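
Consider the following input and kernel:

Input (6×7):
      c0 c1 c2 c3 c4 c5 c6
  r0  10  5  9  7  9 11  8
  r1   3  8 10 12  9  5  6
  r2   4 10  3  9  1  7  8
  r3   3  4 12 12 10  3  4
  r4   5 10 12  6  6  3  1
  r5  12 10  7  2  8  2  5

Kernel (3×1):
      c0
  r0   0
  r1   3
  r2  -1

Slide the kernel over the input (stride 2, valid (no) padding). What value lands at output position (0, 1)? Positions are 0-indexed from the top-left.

The receptive field on the input at this output position is [9 / 10 / 3]. Elementwise product with the kernel and sum: 10·3 + 3·-1.

27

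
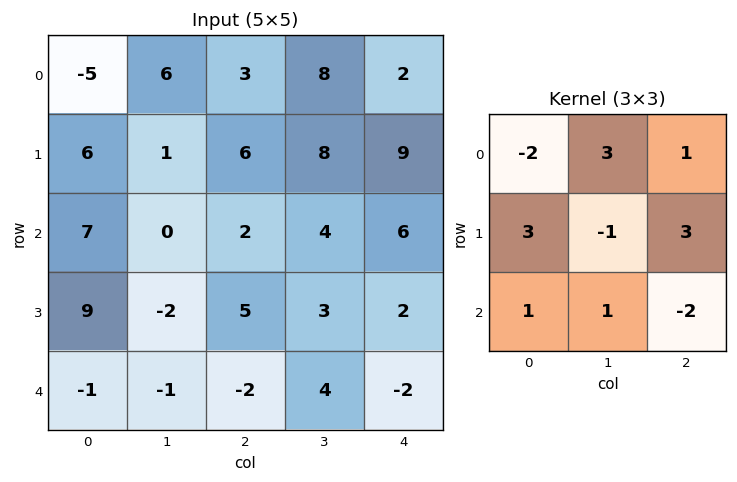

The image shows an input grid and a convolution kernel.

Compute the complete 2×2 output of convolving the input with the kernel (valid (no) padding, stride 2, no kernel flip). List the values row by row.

Output[0,0]: The receptive field on the input at this output position is [-5 6 3 / 6 1 6 / 7 0 2]. Elementwise product with the kernel and sum: -5·-2 + 6·3 + 3·1 + 6·3 + 1·-1 + 6·3 + 7·1 + 0·1 + 2·-2.

69 51
34 38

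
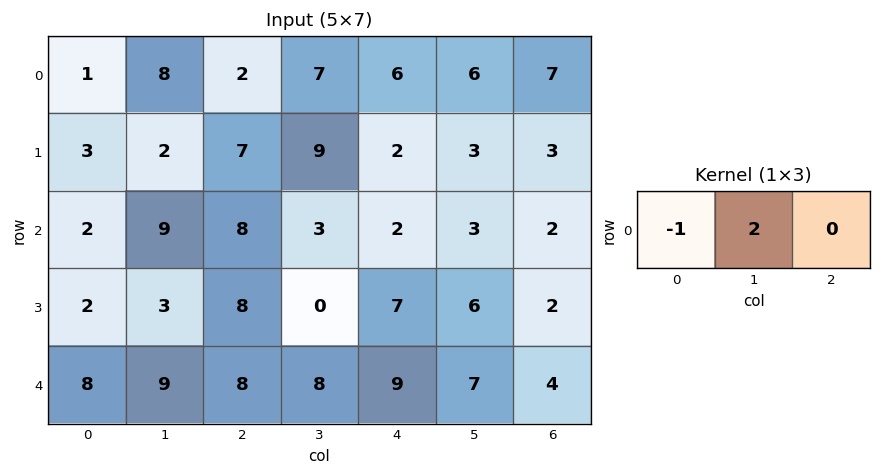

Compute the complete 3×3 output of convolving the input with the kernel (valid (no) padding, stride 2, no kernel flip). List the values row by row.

Output[0,0]: The receptive field on the input at this output position is [1 8 2]. Elementwise product with the kernel and sum: 1·-1 + 8·2.
Output[0,1]: The receptive field on the input at this output position is [2 7 6]. Elementwise product with the kernel and sum: 2·-1 + 7·2.

15 12 6
16 -2 4
10 8 5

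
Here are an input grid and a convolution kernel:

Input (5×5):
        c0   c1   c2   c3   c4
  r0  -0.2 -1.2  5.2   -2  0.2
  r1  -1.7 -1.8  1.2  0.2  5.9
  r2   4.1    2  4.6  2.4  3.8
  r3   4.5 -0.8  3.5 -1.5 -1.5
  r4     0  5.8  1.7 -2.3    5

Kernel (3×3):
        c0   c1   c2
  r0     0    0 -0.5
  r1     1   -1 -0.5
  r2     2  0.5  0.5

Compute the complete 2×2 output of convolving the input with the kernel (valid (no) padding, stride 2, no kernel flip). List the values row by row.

8.4 10.25
5 8.6

Output[0,0]: The receptive field on the input at this output position is [-0.2 -1.2 5.2 / -1.7 -1.8 1.2 / 4.1 2 4.6]. Elementwise product with the kernel and sum: 5.2·-0.5 + -1.7·1 + -1.8·-1 + 1.2·-0.5 + 4.1·2 + 2·0.5 + 4.6·0.5.
Output[0,1]: The receptive field on the input at this output position is [5.2 -2 0.2 / 1.2 0.2 5.9 / 4.6 2.4 3.8]. Elementwise product with the kernel and sum: 0.2·-0.5 + 1.2·1 + 0.2·-1 + 5.9·-0.5 + 4.6·2 + 2.4·0.5 + 3.8·0.5.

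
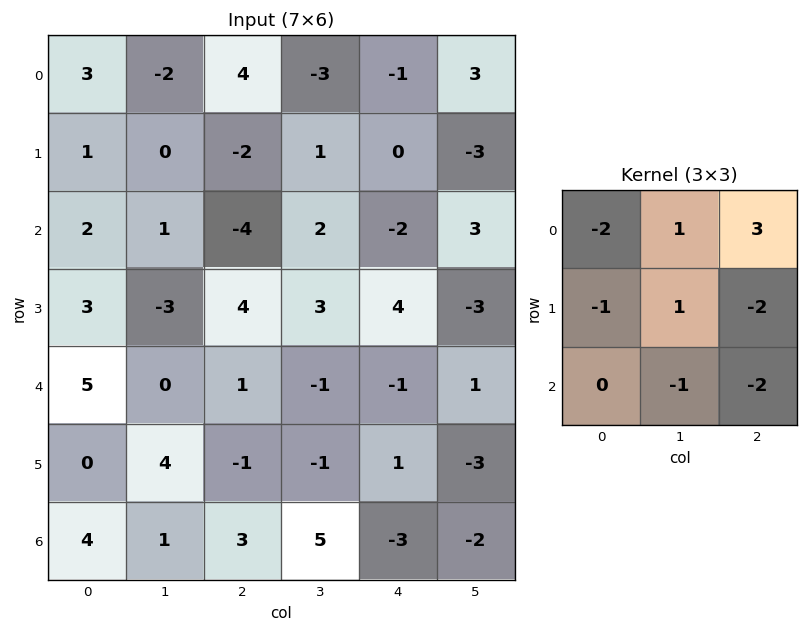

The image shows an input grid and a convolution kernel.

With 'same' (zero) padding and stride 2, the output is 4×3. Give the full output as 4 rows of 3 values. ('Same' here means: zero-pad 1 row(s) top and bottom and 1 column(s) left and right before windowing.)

Output[0,0]: The receptive field on the zero-padded input at this output position is [0 0 0 / 0 3 -2 / 0 1 0]. Elementwise product with the kernel and sum: 0·-2 + 0·1 + 0·3 + 0·-1 + 3·1 + -2·-2 + 1·-1 + 0·-2.

6 12 2
4 -18 -19
-9 25 -8
14 -20 -10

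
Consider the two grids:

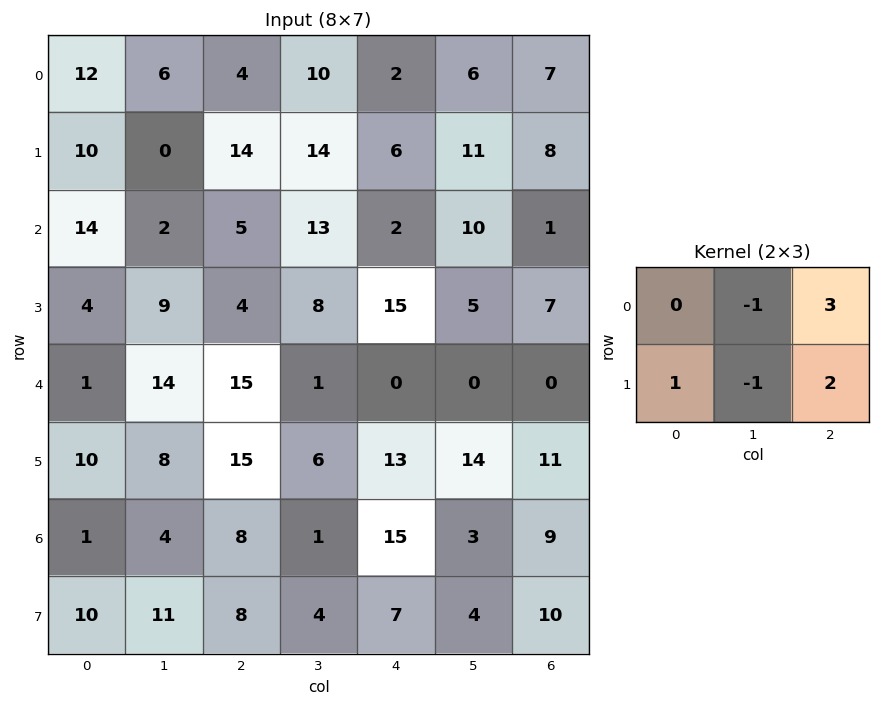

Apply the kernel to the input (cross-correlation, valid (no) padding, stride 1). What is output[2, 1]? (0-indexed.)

55

The receptive field on the input at this output position is [2 5 13 / 9 4 8]. Elementwise product with the kernel and sum: 5·-1 + 13·3 + 9·1 + 4·-1 + 8·2.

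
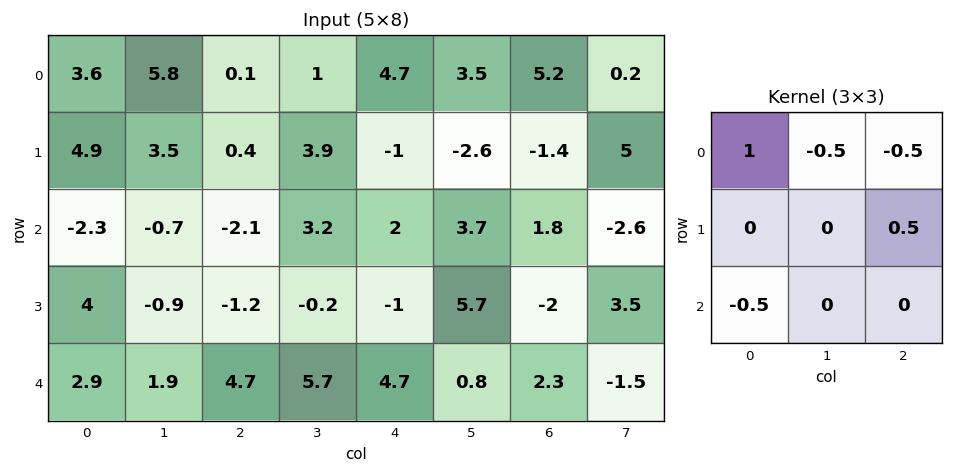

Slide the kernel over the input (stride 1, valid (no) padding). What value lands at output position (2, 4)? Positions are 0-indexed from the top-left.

-4.1

The receptive field on the input at this output position is [2 3.7 1.8 / -1 5.7 -2 / 4.7 0.8 2.3]. Elementwise product with the kernel and sum: 2·1 + 3.7·-0.5 + 1.8·-0.5 + -2·0.5 + 4.7·-0.5.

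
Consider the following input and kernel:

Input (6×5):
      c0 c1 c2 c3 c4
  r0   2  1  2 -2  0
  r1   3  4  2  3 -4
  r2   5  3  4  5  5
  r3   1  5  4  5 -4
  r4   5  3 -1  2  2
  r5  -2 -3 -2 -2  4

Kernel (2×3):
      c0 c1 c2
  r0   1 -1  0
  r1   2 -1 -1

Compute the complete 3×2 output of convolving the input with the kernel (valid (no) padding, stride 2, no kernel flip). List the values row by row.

1 9
-5 6
3 -9

Output[0,0]: The receptive field on the input at this output position is [2 1 2 / 3 4 2]. Elementwise product with the kernel and sum: 2·1 + 1·-1 + 3·2 + 4·-1 + 2·-1.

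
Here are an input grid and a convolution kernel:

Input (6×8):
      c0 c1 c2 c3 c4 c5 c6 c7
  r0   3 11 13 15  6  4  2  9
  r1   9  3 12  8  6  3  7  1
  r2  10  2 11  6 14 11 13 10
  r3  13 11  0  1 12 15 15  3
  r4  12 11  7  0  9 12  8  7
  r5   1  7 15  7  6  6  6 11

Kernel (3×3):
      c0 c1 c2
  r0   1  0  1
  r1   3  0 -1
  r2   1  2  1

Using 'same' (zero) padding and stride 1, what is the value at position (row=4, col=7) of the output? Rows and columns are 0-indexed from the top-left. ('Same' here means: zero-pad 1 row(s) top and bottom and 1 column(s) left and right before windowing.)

67

The receptive field on the zero-padded input at this output position is [15 3 0 / 8 7 0 / 6 11 0]. Elementwise product with the kernel and sum: 15·1 + 0·1 + 8·3 + 0·-1 + 6·1 + 11·2 + 0·1.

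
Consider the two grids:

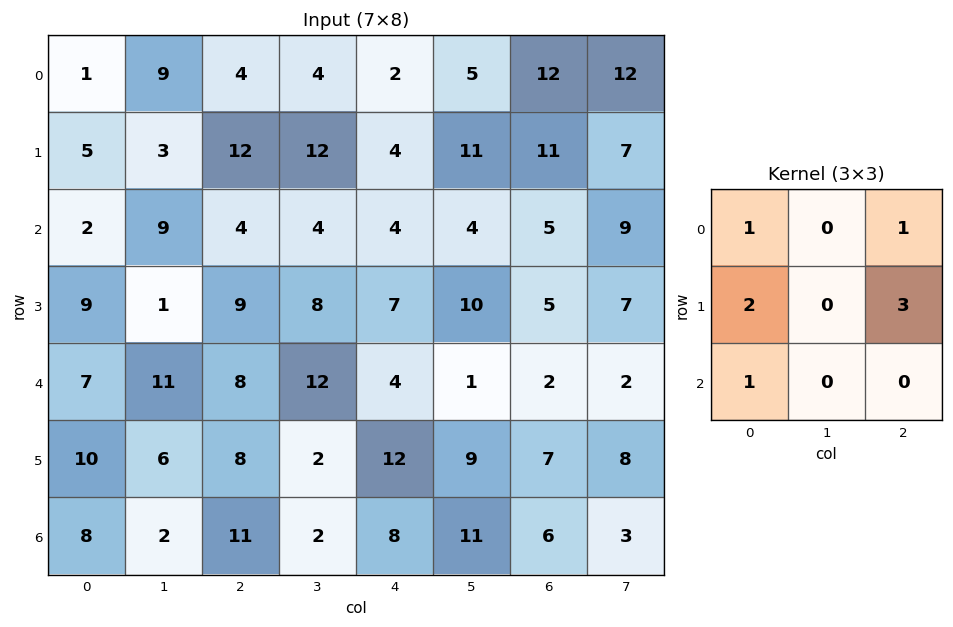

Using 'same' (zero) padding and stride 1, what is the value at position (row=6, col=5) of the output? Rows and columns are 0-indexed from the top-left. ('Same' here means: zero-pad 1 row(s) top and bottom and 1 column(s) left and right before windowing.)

53

The receptive field on the zero-padded input at this output position is [12 9 7 / 8 11 6 / 0 0 0]. Elementwise product with the kernel and sum: 12·1 + 7·1 + 8·2 + 6·3 + 0·1.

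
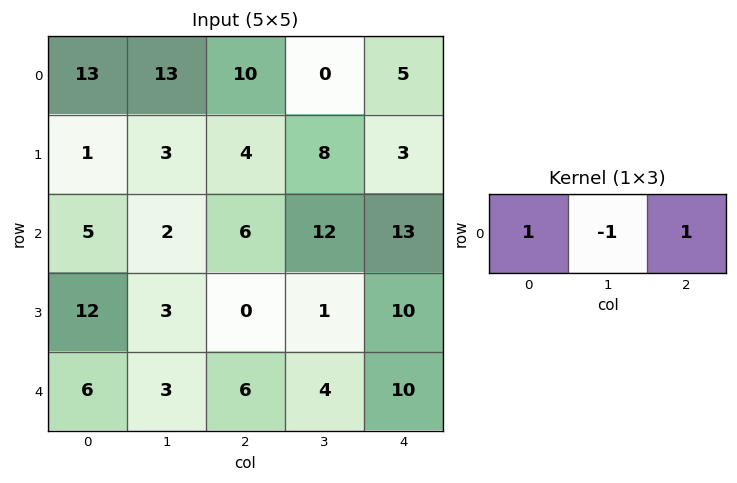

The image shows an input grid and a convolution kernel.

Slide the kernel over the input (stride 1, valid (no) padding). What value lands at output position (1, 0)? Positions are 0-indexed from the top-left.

2

The receptive field on the input at this output position is [1 3 4]. Elementwise product with the kernel and sum: 1·1 + 3·-1 + 4·1.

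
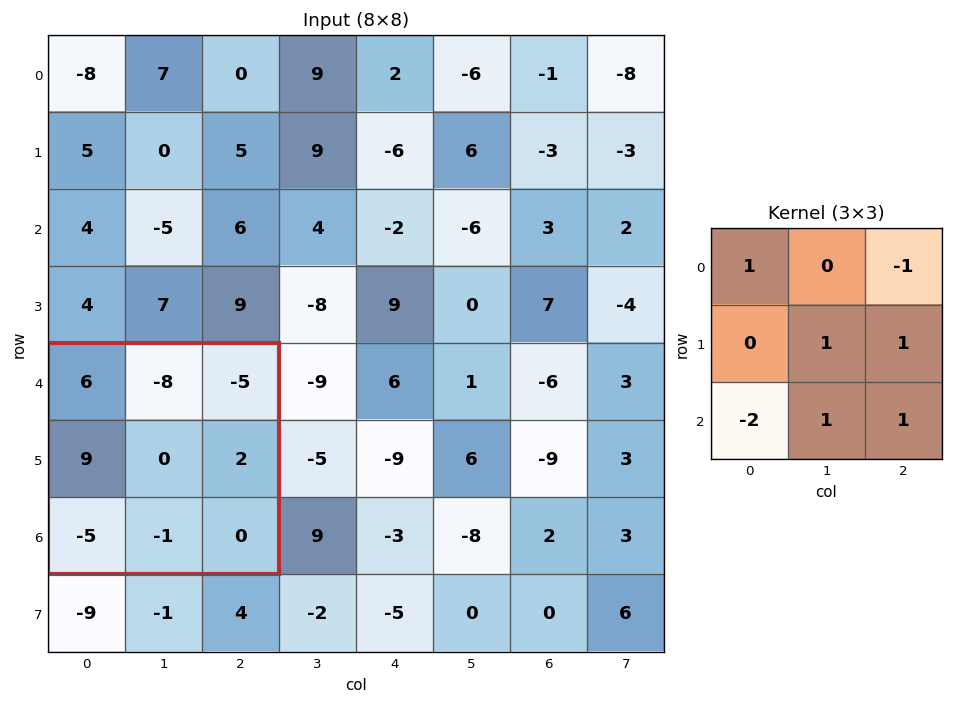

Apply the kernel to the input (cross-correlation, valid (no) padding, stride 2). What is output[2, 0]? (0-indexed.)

The receptive field on the input at this output position is [6 -8 -5 / 9 0 2 / -5 -1 0]. Elementwise product with the kernel and sum: 6·1 + -5·-1 + 0·1 + 2·1 + -5·-2 + -1·1 + 0·1.

22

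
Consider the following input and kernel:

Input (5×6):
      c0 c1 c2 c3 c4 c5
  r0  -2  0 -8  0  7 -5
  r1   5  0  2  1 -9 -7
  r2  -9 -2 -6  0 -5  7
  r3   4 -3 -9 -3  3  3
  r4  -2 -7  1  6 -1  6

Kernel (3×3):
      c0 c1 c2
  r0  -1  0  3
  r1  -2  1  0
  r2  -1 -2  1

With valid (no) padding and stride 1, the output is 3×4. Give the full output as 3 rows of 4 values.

Output[0,0]: The receptive field on the input at this output position is [-2 0 -8 / 5 0 2 / -9 -2 -6]. Elementwise product with the kernel and sum: -2·-1 + -8·3 + 5·-2 + 0·1 + -9·-1 + -2·-2 + -6·1.
Output[0,1]: The receptive field on the input at this output position is [0 -8 0 / 0 2 1 / -2 -6 0]. Elementwise product with the kernel and sum: 0·-1 + 0·3 + 0·-2 + 2·1 + -2·-1 + -6·-2 + 0·1.

-25 16 27 -9
10 19 1 -27
-3 10 -8 32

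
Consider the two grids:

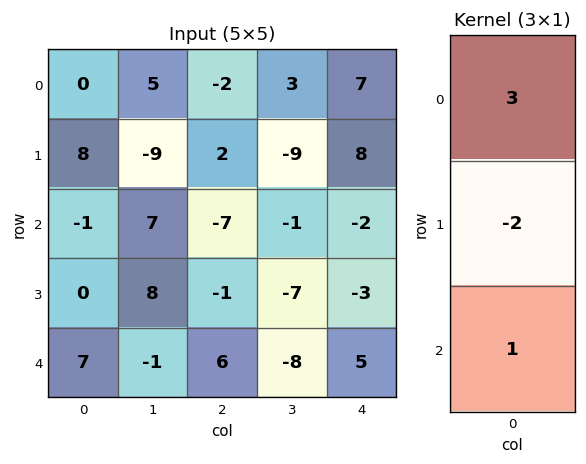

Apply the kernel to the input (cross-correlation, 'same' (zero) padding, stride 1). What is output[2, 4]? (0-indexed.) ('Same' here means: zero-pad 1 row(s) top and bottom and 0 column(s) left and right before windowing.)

25

The receptive field on the zero-padded input at this output position is [8 / -2 / -3]. Elementwise product with the kernel and sum: 8·3 + -2·-2 + -3·1.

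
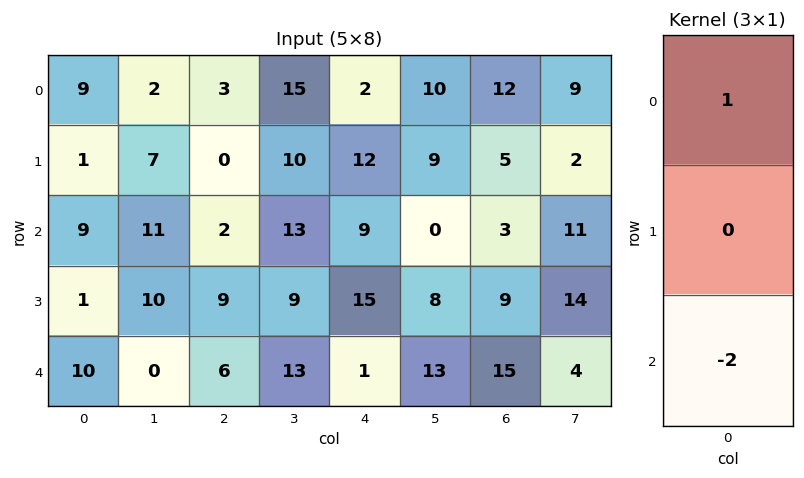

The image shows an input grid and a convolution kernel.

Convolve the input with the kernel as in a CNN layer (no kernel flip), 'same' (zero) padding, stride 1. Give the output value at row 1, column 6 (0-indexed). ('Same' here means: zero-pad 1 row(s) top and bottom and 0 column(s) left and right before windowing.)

The receptive field on the zero-padded input at this output position is [12 / 5 / 3]. Elementwise product with the kernel and sum: 12·1 + 3·-2.

6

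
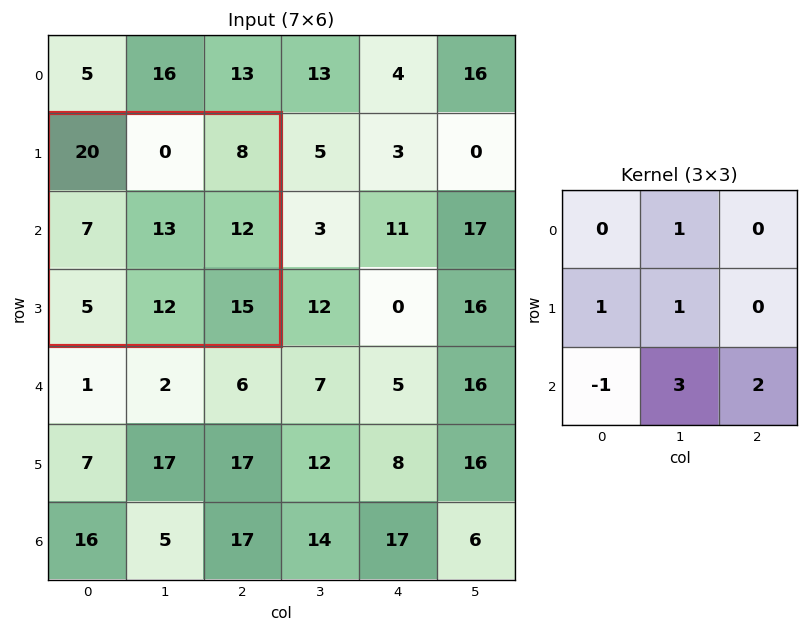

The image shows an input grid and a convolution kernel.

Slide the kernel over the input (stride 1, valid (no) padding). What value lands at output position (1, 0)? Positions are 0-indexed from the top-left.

The receptive field on the input at this output position is [20 0 8 / 7 13 12 / 5 12 15]. Elementwise product with the kernel and sum: 0·1 + 7·1 + 13·1 + 5·-1 + 12·3 + 15·2.

81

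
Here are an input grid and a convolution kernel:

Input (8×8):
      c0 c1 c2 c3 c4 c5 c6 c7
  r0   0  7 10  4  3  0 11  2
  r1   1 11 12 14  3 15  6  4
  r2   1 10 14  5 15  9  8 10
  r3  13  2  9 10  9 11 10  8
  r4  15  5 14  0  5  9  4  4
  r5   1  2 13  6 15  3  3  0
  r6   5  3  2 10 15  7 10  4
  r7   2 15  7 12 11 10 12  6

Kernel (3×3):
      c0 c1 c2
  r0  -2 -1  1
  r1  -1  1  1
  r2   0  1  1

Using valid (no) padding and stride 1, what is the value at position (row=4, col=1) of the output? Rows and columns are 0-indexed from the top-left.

The receptive field on the input at this output position is [5 14 0 / 2 13 6 / 3 2 10]. Elementwise product with the kernel and sum: 5·-2 + 14·-1 + 0·1 + 2·-1 + 13·1 + 6·1 + 2·1 + 10·1.

5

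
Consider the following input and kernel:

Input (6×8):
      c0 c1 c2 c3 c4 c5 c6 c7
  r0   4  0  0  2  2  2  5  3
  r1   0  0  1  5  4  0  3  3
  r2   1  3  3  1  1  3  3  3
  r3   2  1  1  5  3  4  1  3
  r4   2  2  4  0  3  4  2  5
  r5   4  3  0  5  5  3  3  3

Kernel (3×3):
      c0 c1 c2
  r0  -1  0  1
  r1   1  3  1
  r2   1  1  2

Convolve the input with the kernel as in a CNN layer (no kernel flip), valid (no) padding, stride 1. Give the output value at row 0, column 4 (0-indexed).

20

The receptive field on the input at this output position is [2 2 5 / 4 0 3 / 1 3 3]. Elementwise product with the kernel and sum: 2·-1 + 5·1 + 4·1 + 0·3 + 3·1 + 1·1 + 3·1 + 3·2.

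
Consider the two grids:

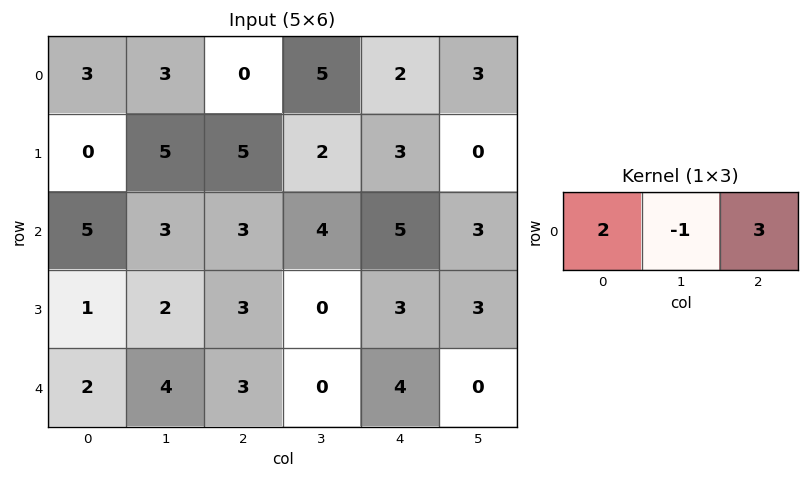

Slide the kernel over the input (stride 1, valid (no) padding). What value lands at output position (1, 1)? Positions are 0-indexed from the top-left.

The receptive field on the input at this output position is [5 5 2]. Elementwise product with the kernel and sum: 5·2 + 5·-1 + 2·3.

11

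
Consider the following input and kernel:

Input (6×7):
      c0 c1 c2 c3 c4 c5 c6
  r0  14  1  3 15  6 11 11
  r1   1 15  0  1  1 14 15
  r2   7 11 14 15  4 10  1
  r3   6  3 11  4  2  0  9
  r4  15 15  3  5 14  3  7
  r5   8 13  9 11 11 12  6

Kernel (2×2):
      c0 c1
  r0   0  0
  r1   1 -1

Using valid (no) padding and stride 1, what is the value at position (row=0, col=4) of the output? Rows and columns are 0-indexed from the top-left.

-13

The receptive field on the input at this output position is [6 11 / 1 14]. Elementwise product with the kernel and sum: 1·1 + 14·-1.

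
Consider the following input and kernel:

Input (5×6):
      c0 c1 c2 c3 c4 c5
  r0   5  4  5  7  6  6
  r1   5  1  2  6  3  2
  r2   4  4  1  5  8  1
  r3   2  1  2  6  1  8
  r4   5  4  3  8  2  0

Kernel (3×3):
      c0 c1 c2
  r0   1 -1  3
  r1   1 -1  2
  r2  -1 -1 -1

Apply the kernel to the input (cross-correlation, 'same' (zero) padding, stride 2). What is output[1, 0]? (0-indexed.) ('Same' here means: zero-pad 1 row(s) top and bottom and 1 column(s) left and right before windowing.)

The receptive field on the zero-padded input at this output position is [0 5 1 / 0 4 4 / 0 2 1]. Elementwise product with the kernel and sum: 0·1 + 5·-1 + 1·3 + 0·1 + 4·-1 + 4·2 + 0·-1 + 2·-1 + 1·-1.

-1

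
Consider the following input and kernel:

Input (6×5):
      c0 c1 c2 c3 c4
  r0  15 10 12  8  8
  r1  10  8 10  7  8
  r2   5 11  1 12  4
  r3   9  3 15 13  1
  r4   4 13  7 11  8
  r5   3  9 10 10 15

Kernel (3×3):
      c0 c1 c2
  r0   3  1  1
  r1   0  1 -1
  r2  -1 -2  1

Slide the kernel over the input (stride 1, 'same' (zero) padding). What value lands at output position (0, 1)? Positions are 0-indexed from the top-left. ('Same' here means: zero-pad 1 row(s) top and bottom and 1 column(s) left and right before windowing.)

-18

The receptive field on the zero-padded input at this output position is [0 0 0 / 15 10 12 / 10 8 10]. Elementwise product with the kernel and sum: 0·3 + 0·1 + 0·1 + 10·1 + 12·-1 + 10·-1 + 8·-2 + 10·1.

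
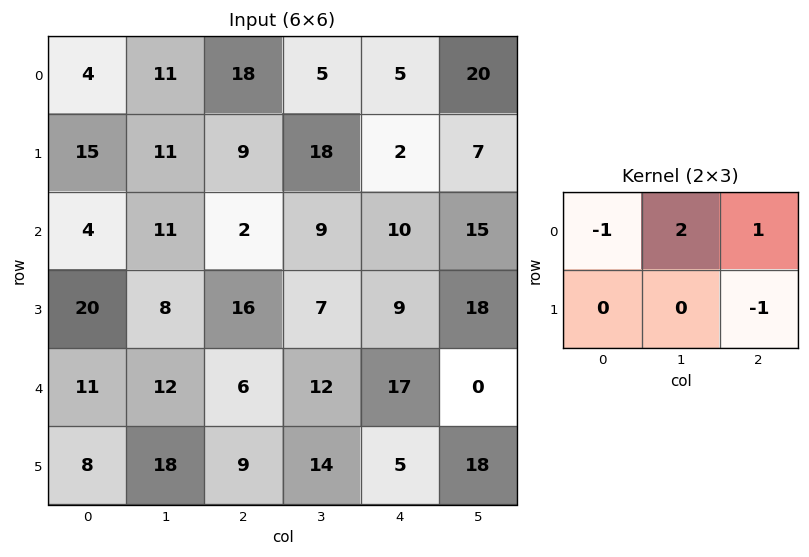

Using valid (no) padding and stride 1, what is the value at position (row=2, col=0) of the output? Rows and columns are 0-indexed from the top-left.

The receptive field on the input at this output position is [4 11 2 / 20 8 16]. Elementwise product with the kernel and sum: 4·-1 + 11·2 + 2·1 + 16·-1.

4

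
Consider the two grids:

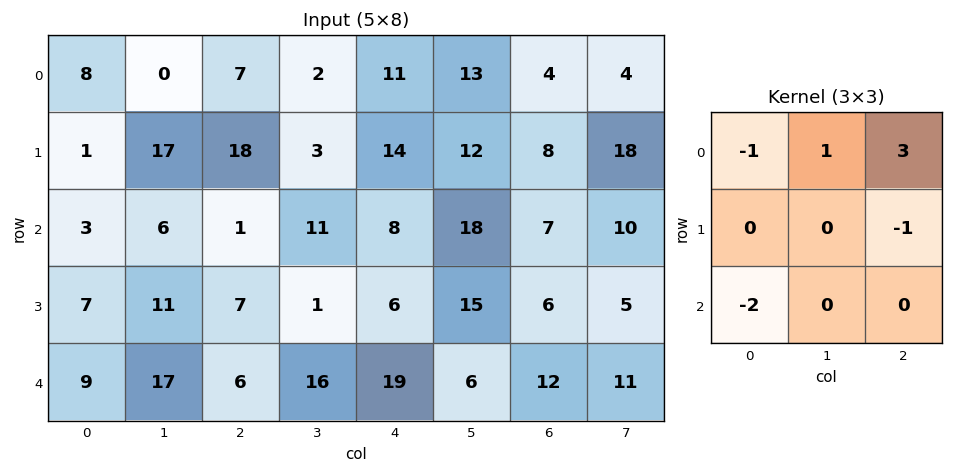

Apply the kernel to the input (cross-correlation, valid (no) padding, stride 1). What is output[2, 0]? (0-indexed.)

The receptive field on the input at this output position is [3 6 1 / 7 11 7 / 9 17 6]. Elementwise product with the kernel and sum: 3·-1 + 6·1 + 1·3 + 7·-1 + 9·-2.

-19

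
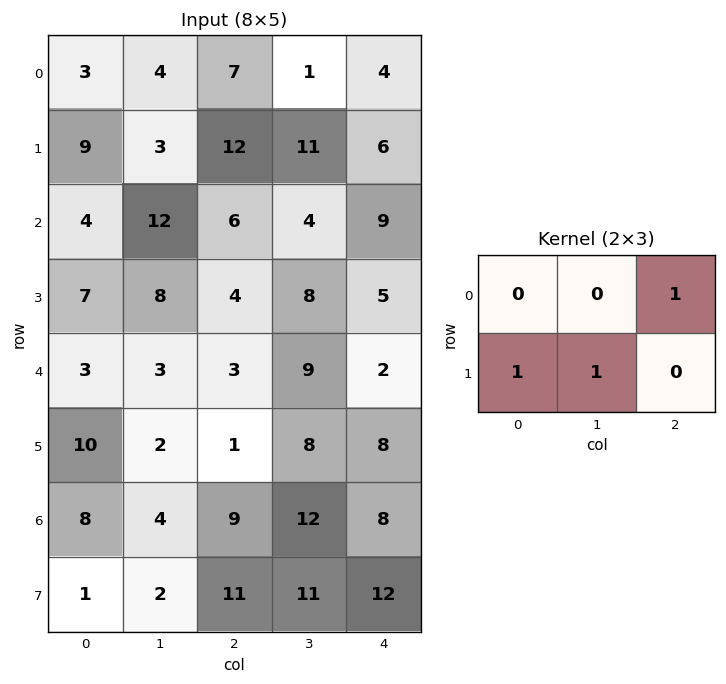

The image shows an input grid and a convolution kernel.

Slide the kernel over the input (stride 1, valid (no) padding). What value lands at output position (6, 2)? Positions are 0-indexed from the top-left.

The receptive field on the input at this output position is [9 12 8 / 11 11 12]. Elementwise product with the kernel and sum: 8·1 + 11·1 + 11·1.

30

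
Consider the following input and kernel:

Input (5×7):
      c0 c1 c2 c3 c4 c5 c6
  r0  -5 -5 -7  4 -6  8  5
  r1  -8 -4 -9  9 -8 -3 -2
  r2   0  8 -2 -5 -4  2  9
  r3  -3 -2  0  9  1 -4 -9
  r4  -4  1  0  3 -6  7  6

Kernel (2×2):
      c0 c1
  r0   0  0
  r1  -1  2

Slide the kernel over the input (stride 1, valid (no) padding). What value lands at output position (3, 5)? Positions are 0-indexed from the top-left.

5

The receptive field on the input at this output position is [-4 -9 / 7 6]. Elementwise product with the kernel and sum: 7·-1 + 6·2.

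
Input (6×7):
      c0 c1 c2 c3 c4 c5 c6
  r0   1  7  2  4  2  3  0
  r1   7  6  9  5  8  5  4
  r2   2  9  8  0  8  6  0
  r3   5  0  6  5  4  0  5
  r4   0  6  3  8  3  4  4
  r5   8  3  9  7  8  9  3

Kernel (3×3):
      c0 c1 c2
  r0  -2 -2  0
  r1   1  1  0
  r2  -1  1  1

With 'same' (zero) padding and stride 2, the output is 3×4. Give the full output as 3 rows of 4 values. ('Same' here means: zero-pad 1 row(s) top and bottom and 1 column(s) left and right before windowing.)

14 17 14 2
-7 -2 -19 -7
1 10 3 -8

Output[0,0]: The receptive field on the zero-padded input at this output position is [0 0 0 / 0 1 7 / 0 7 6]. Elementwise product with the kernel and sum: 0·-2 + 0·-2 + 0·1 + 1·1 + 0·-1 + 7·1 + 6·1.
Output[0,1]: The receptive field on the zero-padded input at this output position is [0 0 0 / 7 2 4 / 6 9 5]. Elementwise product with the kernel and sum: 0·-2 + 0·-2 + 7·1 + 2·1 + 6·-1 + 9·1 + 5·1.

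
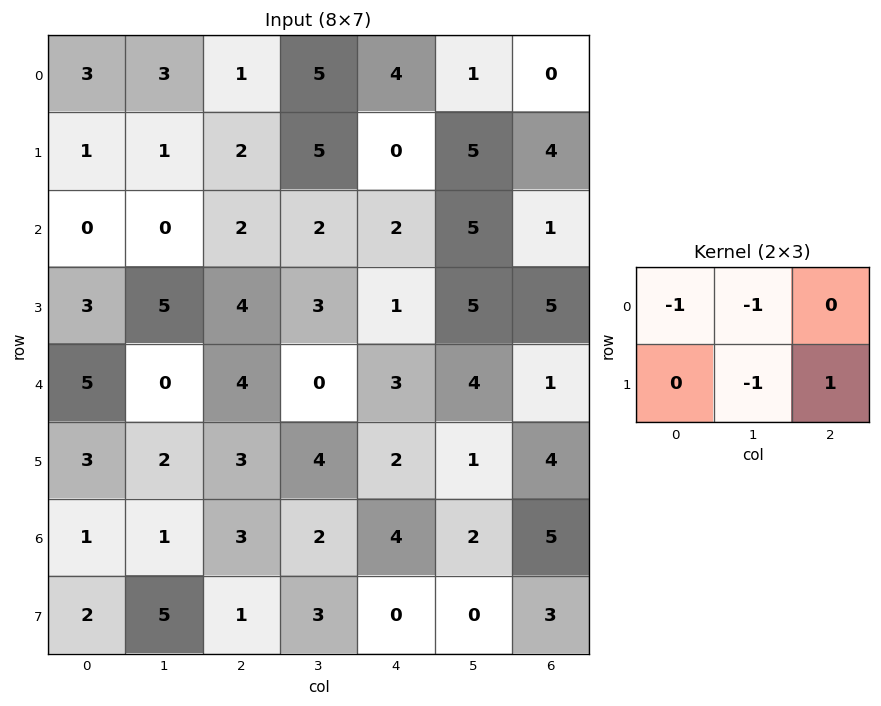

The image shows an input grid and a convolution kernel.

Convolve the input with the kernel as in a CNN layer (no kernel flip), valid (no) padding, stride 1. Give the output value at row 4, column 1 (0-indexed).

The receptive field on the input at this output position is [0 4 0 / 2 3 4]. Elementwise product with the kernel and sum: 0·-1 + 4·-1 + 3·-1 + 4·1.

-3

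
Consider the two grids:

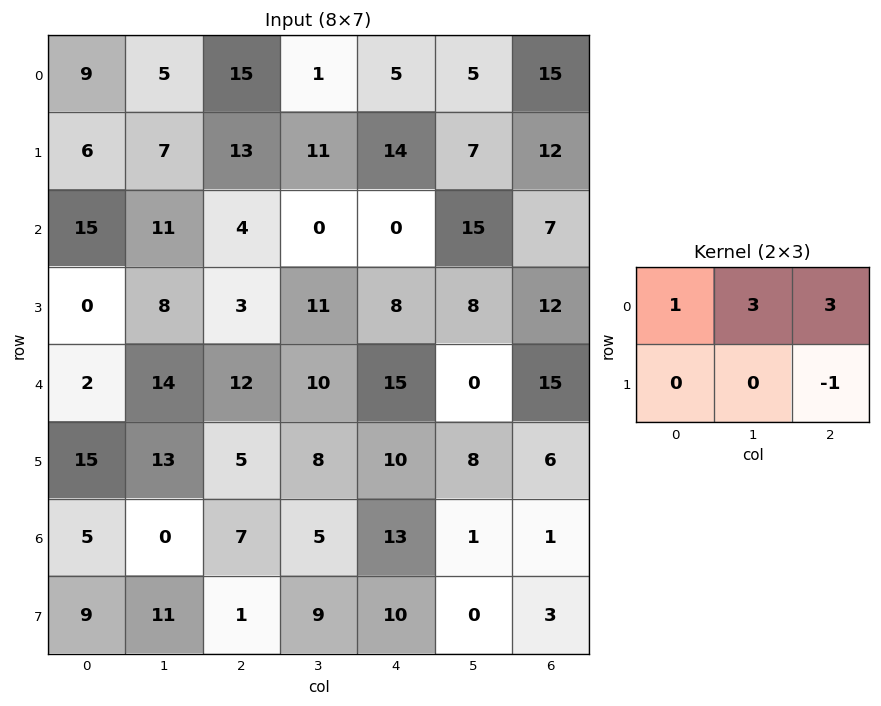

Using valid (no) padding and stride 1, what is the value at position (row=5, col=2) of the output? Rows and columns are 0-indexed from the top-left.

46

The receptive field on the input at this output position is [5 8 10 / 7 5 13]. Elementwise product with the kernel and sum: 5·1 + 8·3 + 10·3 + 13·-1.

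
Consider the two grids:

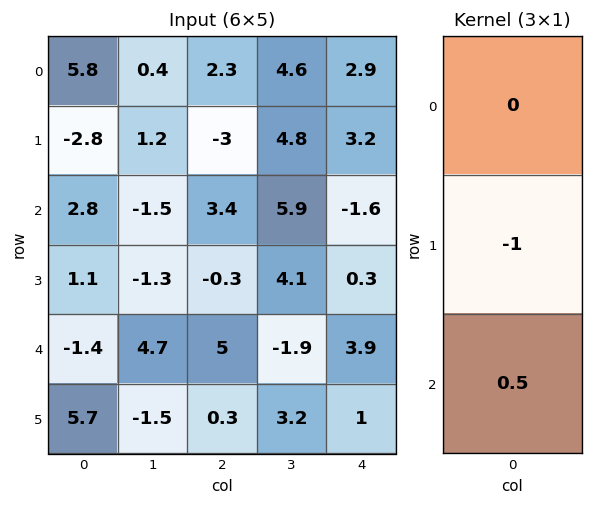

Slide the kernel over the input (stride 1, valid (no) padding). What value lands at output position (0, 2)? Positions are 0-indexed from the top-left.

4.7

The receptive field on the input at this output position is [2.3 / -3 / 3.4]. Elementwise product with the kernel and sum: -3·-1 + 3.4·0.5.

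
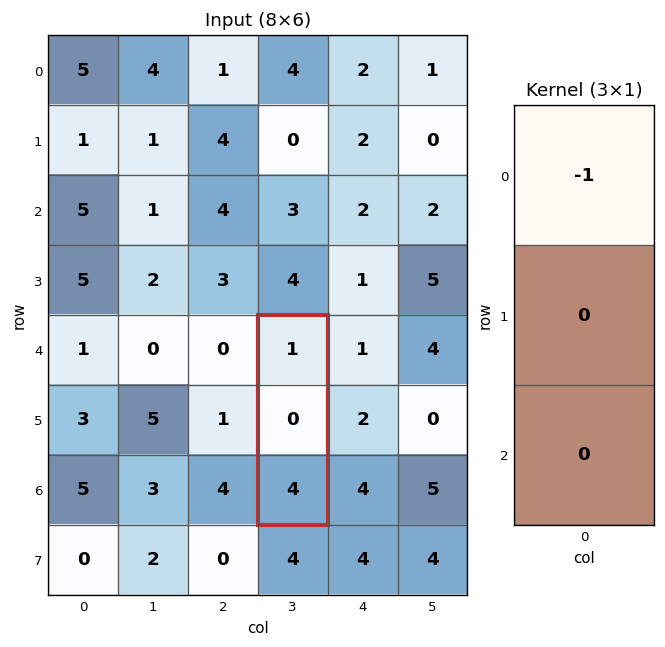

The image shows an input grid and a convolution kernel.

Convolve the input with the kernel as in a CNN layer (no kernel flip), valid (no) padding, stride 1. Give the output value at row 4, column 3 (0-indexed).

-1

The receptive field on the input at this output position is [1 / 0 / 4]. Elementwise product with the kernel and sum: 1·-1.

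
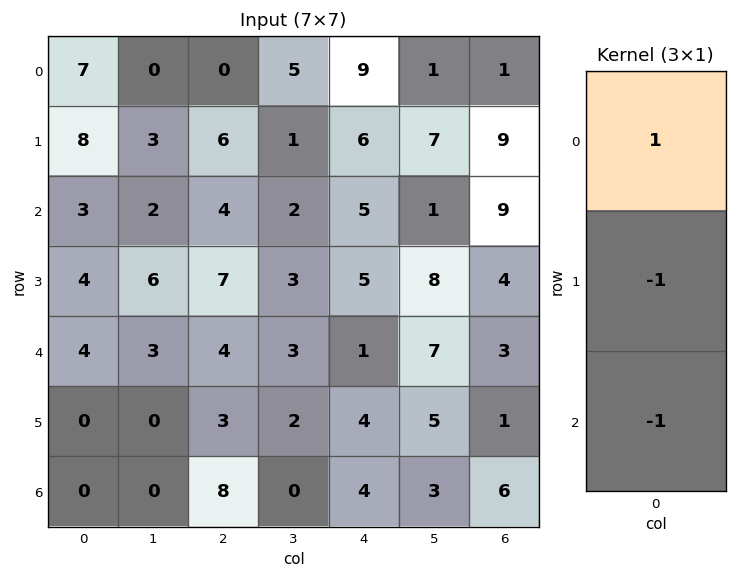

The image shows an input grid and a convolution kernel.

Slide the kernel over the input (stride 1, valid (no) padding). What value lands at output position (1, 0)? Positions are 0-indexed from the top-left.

1

The receptive field on the input at this output position is [8 / 3 / 4]. Elementwise product with the kernel and sum: 8·1 + 3·-1 + 4·-1.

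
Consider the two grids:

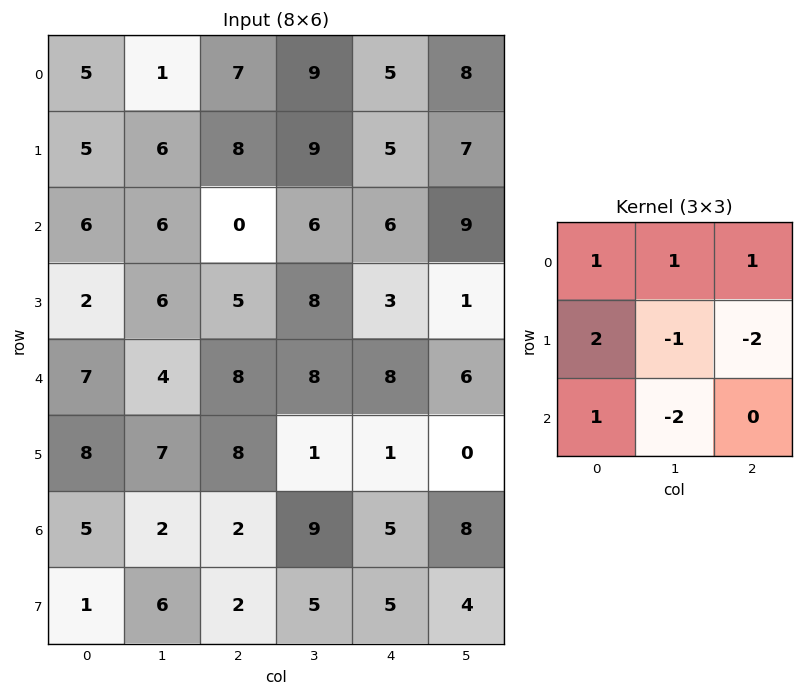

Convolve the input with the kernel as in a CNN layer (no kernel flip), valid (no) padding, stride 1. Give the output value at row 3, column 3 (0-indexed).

7

The receptive field on the input at this output position is [8 3 1 / 8 8 6 / 1 1 0]. Elementwise product with the kernel and sum: 8·1 + 3·1 + 1·1 + 8·2 + 8·-1 + 6·-2 + 1·1 + 1·-2.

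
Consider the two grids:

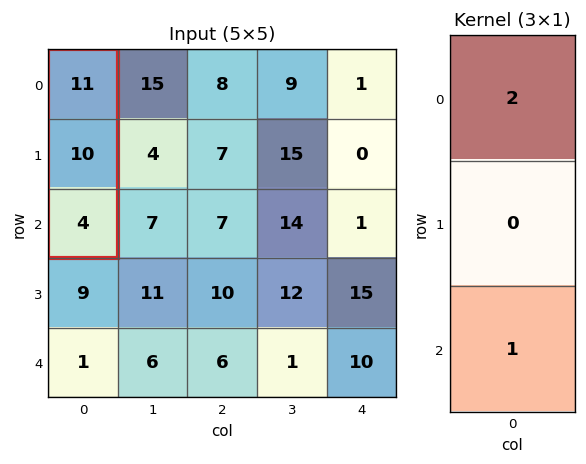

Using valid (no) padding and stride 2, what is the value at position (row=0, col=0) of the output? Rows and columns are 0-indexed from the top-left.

26

The receptive field on the input at this output position is [11 / 10 / 4]. Elementwise product with the kernel and sum: 11·2 + 4·1.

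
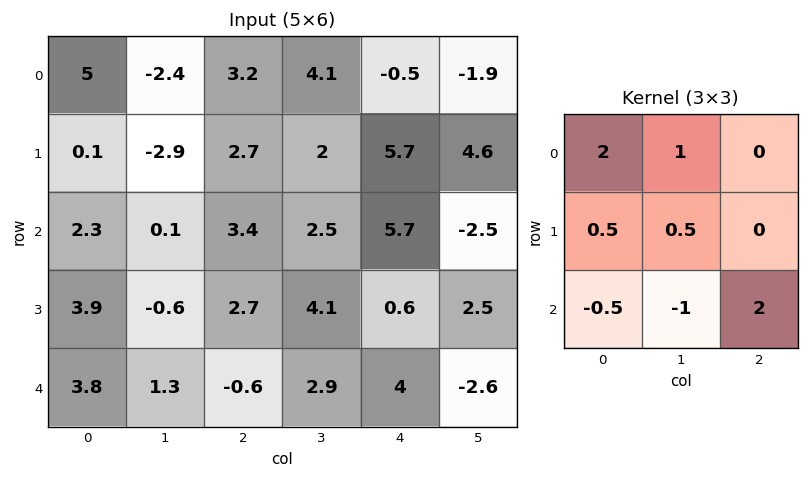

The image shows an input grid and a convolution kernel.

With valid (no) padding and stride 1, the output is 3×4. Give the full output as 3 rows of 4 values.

Output[0,0]: The receptive field on the input at this output position is [5 -2.4 3.2 / 0.1 -2.9 2.7 / 2.3 0.1 3.4]. Elementwise product with the kernel and sum: 5·2 + -2.4·1 + 0.1·0.5 + -2.9·0.5 + 2.3·-0.5 + 0.1·-1 + 3.4·2.
Output[0,1]: The receptive field on the input at this output position is [-2.4 3.2 4.1 / -2.9 2.7 2 / 0.1 3.4 2.5]. Elementwise product with the kernel and sum: -2.4·2 + 3.2·1 + -2.9·0.5 + 2.7·0.5 + 0.1·-0.5 + 3.4·-1 + 2.5·2.

11.75 -0.15 20.05 -0.4
2.55 4.45 6.1 16.15
1.95 10.4 18.1 2.4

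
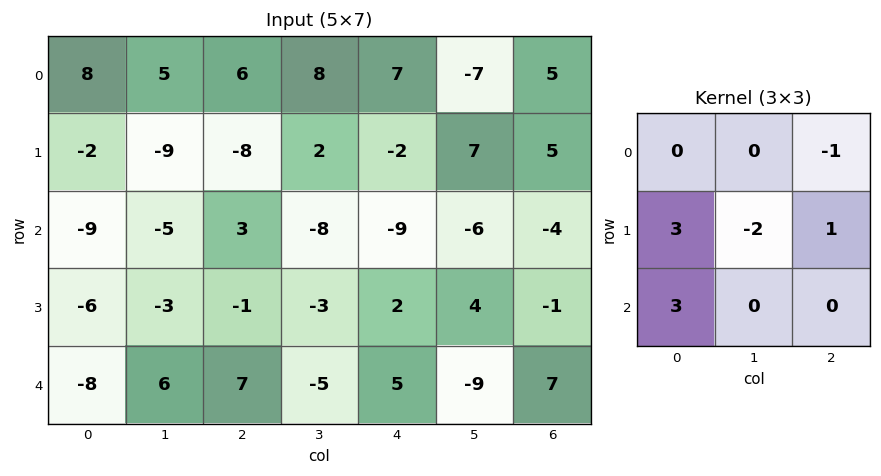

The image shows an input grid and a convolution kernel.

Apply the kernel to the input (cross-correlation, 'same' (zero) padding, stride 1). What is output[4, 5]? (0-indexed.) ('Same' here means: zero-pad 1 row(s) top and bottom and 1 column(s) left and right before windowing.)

The receptive field on the zero-padded input at this output position is [2 4 -1 / 5 -9 7 / 0 0 0]. Elementwise product with the kernel and sum: -1·-1 + 5·3 + -9·-2 + 7·1 + 0·3.

41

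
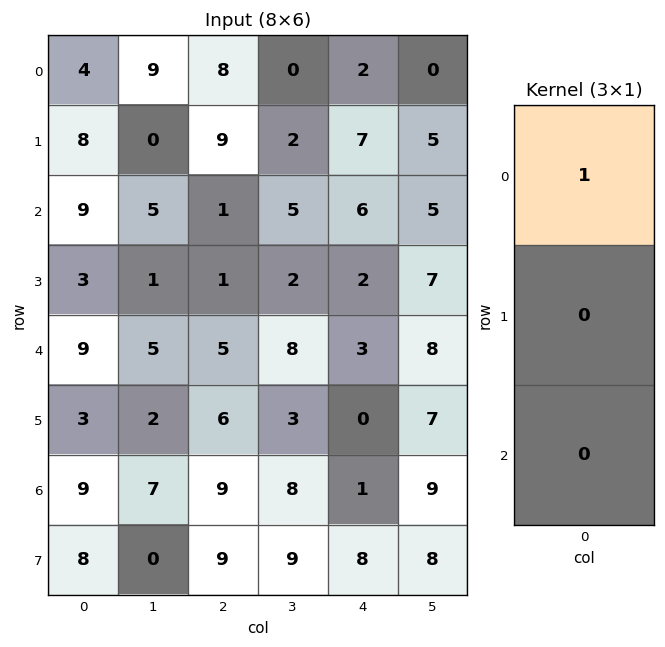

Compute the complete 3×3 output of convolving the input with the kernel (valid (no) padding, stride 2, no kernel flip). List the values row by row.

Output[0,0]: The receptive field on the input at this output position is [4 / 8 / 9]. Elementwise product with the kernel and sum: 4·1.
Output[0,1]: The receptive field on the input at this output position is [8 / 9 / 1]. Elementwise product with the kernel and sum: 8·1.

4 8 2
9 1 6
9 5 3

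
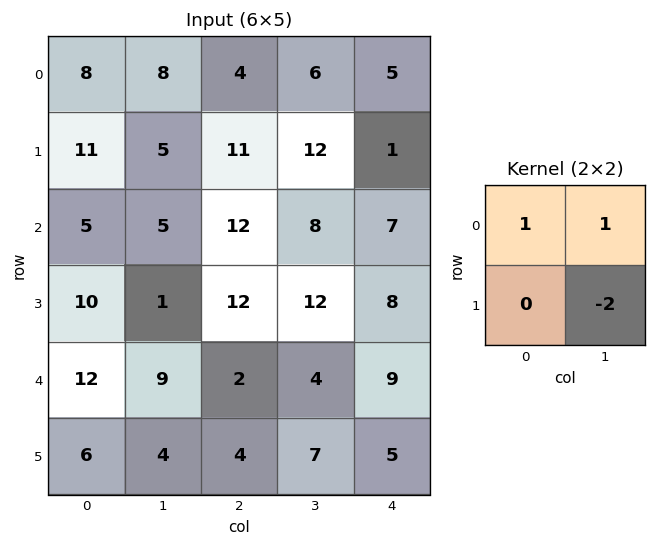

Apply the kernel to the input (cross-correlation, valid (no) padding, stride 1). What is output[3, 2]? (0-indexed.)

16

The receptive field on the input at this output position is [12 12 / 2 4]. Elementwise product with the kernel and sum: 12·1 + 12·1 + 4·-2.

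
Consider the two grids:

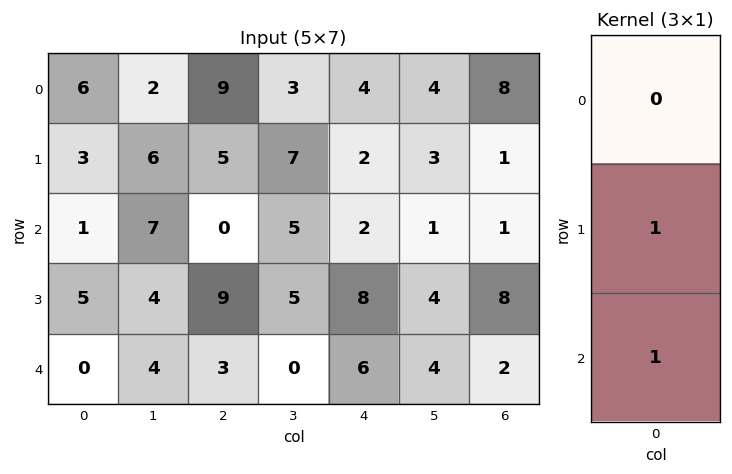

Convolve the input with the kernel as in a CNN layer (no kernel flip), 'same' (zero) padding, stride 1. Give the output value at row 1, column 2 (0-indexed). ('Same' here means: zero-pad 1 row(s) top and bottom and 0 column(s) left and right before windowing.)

The receptive field on the zero-padded input at this output position is [9 / 5 / 0]. Elementwise product with the kernel and sum: 5·1 + 0·1.

5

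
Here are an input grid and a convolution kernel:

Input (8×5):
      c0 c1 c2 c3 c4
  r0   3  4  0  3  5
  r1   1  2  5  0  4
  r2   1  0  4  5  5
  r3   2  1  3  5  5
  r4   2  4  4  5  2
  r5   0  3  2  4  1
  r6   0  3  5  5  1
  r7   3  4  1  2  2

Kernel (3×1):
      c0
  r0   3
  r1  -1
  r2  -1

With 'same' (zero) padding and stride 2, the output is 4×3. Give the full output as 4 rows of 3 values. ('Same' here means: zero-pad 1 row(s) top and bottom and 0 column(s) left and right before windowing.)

Output[0,0]: The receptive field on the zero-padded input at this output position is [0 / 3 / 1]. Elementwise product with the kernel and sum: 0·3 + 3·-1 + 1·-1.

-4 -5 -9
0 8 2
4 3 12
-3 0 0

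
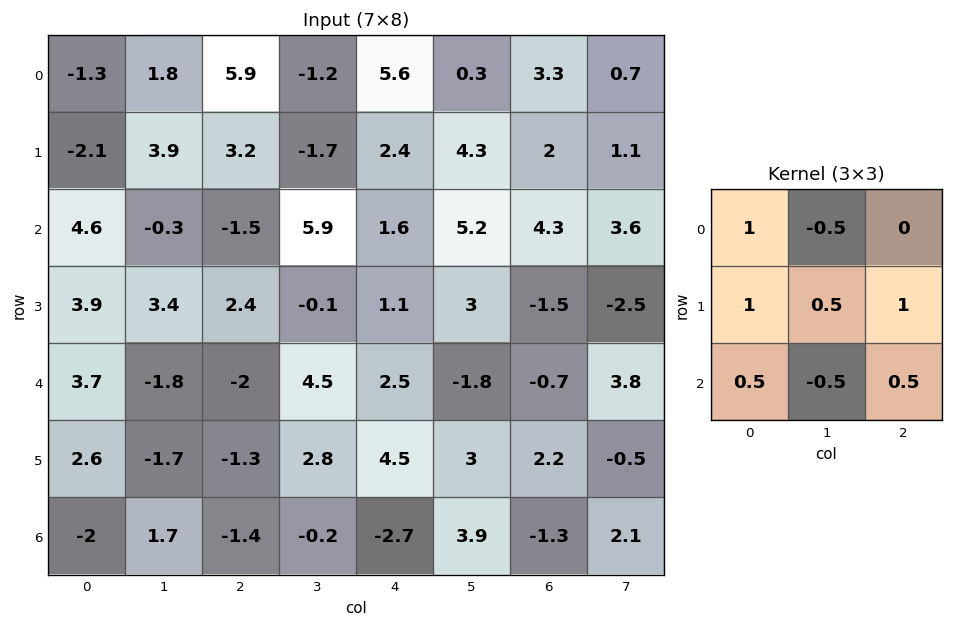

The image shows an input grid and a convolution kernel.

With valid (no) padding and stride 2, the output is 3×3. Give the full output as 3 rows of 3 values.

2.55 8.35 12.35
14.5 -3 1.9
2.5 -1.6 7.65

Output[0,0]: The receptive field on the input at this output position is [-1.3 1.8 5.9 / -2.1 3.9 3.2 / 4.6 -0.3 -1.5]. Elementwise product with the kernel and sum: -1.3·1 + 1.8·-0.5 + -2.1·1 + 3.9·0.5 + 3.2·1 + 4.6·0.5 + -0.3·-0.5 + -1.5·0.5.
Output[0,1]: The receptive field on the input at this output position is [5.9 -1.2 5.6 / 3.2 -1.7 2.4 / -1.5 5.9 1.6]. Elementwise product with the kernel and sum: 5.9·1 + -1.2·-0.5 + 3.2·1 + -1.7·0.5 + 2.4·1 + -1.5·0.5 + 5.9·-0.5 + 1.6·0.5.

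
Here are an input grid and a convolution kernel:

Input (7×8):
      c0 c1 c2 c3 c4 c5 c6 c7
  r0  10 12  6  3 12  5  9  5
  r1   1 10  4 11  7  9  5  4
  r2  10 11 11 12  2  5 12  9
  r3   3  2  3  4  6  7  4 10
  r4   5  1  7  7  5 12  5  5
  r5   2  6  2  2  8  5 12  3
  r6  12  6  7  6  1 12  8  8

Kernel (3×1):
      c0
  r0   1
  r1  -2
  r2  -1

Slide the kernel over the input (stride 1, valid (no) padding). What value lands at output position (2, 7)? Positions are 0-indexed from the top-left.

-16

The receptive field on the input at this output position is [9 / 10 / 5]. Elementwise product with the kernel and sum: 9·1 + 10·-2 + 5·-1.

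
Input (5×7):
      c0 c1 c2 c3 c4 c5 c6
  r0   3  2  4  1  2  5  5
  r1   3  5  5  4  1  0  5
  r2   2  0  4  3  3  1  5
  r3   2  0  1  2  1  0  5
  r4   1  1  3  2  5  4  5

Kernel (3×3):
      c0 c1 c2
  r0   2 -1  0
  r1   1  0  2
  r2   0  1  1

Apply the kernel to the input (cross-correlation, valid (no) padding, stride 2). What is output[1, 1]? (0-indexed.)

15

The receptive field on the input at this output position is [4 3 3 / 1 2 1 / 3 2 5]. Elementwise product with the kernel and sum: 4·2 + 3·-1 + 1·1 + 1·2 + 2·1 + 5·1.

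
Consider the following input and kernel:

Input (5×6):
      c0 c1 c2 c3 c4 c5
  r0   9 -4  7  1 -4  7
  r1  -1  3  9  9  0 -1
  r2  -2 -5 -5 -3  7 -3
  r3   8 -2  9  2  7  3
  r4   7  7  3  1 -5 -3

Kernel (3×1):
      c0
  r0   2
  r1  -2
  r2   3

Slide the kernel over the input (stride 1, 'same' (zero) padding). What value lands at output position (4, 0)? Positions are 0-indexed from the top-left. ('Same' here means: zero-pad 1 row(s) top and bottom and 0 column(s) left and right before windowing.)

The receptive field on the zero-padded input at this output position is [8 / 7 / 0]. Elementwise product with the kernel and sum: 8·2 + 7·-2 + 0·3.

2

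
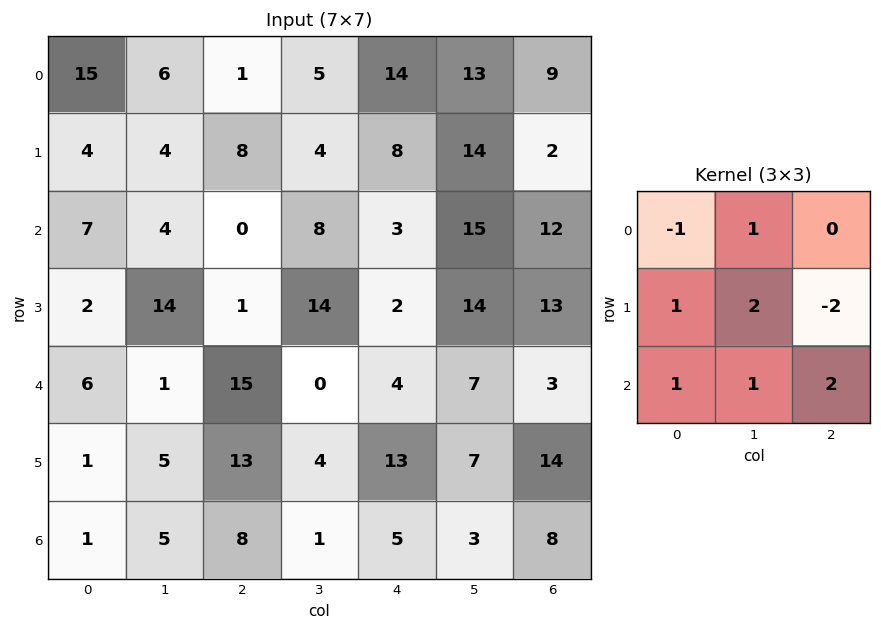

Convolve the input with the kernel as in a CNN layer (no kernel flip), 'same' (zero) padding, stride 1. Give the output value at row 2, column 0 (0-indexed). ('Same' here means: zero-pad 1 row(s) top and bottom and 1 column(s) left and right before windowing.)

The receptive field on the zero-padded input at this output position is [0 4 4 / 0 7 4 / 0 2 14]. Elementwise product with the kernel and sum: 0·-1 + 4·1 + 0·1 + 7·2 + 4·-2 + 0·1 + 2·1 + 14·2.

40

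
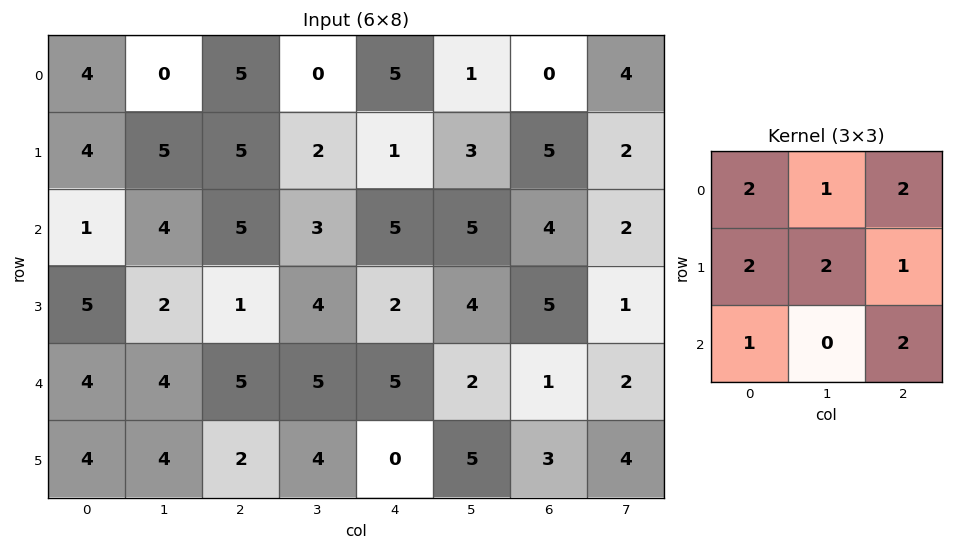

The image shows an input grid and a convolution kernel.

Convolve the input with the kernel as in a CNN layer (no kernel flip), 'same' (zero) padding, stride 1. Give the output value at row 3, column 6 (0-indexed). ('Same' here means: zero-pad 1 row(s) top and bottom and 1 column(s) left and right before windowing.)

43

The receptive field on the zero-padded input at this output position is [5 4 2 / 4 5 1 / 2 1 2]. Elementwise product with the kernel and sum: 5·2 + 4·1 + 2·2 + 4·2 + 5·2 + 1·1 + 2·1 + 2·2.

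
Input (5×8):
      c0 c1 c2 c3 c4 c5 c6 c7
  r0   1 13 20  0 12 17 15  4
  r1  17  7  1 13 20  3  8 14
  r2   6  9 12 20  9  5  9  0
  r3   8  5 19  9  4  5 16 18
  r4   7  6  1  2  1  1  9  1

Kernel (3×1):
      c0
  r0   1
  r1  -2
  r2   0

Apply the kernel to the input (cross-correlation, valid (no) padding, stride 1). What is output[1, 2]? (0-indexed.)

-23

The receptive field on the input at this output position is [1 / 12 / 19]. Elementwise product with the kernel and sum: 1·1 + 12·-2.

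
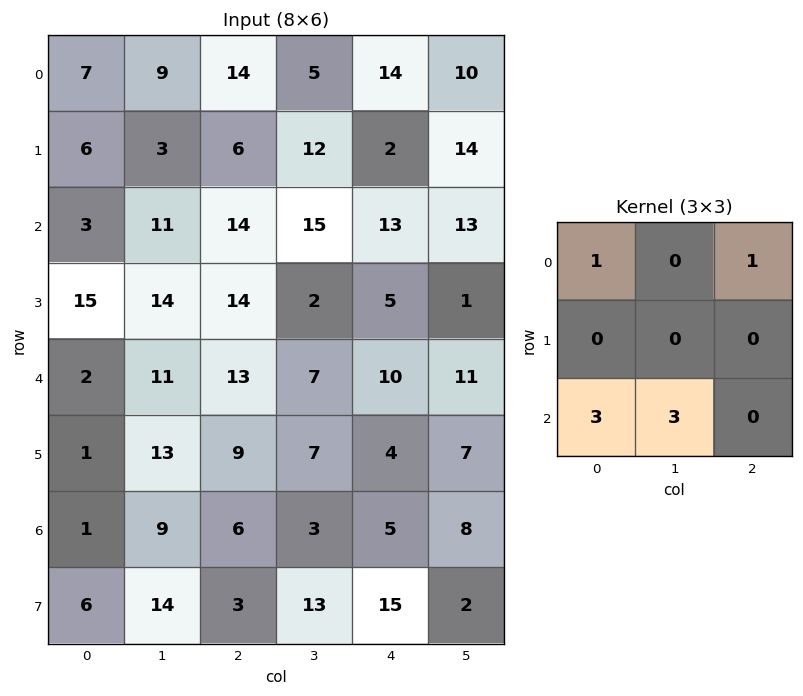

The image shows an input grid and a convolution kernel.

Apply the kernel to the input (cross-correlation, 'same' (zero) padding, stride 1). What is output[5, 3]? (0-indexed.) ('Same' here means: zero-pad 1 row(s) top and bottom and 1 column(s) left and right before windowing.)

The receptive field on the zero-padded input at this output position is [13 7 10 / 9 7 4 / 6 3 5]. Elementwise product with the kernel and sum: 13·1 + 10·1 + 6·3 + 3·3.

50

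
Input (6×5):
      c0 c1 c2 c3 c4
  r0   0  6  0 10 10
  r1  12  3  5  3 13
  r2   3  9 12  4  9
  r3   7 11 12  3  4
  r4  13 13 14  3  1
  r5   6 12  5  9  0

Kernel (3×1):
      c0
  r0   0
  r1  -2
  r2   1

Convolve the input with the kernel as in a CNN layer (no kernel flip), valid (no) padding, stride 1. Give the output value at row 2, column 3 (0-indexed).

The receptive field on the input at this output position is [4 / 3 / 3]. Elementwise product with the kernel and sum: 3·-2 + 3·1.

-3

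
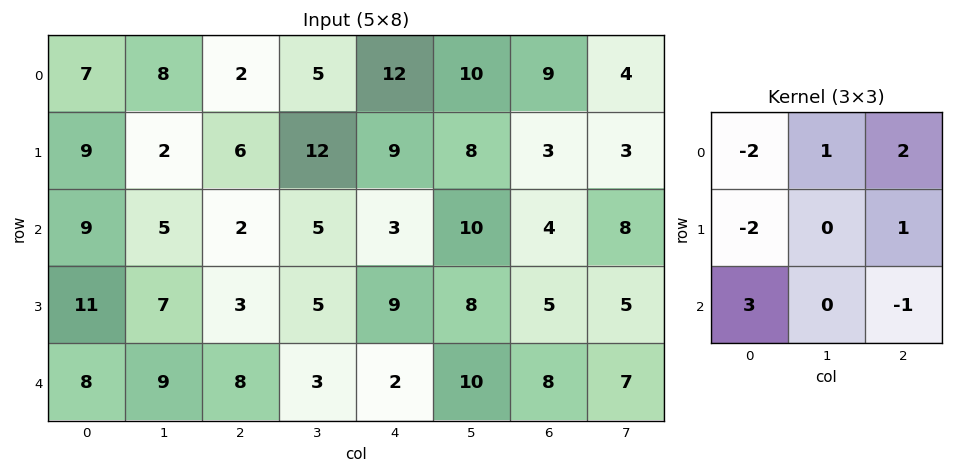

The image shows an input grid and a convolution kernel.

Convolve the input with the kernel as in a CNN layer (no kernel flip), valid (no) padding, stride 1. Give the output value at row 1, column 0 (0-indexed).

10

The receptive field on the input at this output position is [9 2 6 / 9 5 2 / 11 7 3]. Elementwise product with the kernel and sum: 9·-2 + 2·1 + 6·2 + 9·-2 + 2·1 + 11·3 + 3·-1.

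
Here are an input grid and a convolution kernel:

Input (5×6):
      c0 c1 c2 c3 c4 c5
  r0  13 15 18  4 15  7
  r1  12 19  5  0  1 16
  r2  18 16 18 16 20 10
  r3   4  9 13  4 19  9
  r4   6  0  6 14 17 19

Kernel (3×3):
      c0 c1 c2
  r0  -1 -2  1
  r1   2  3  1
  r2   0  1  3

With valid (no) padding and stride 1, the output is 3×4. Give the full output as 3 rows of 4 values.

Output[0,0]: The receptive field on the input at this output position is [13 15 18 / 12 19 5 / 18 16 18]. Elementwise product with the kernel and sum: 13·-1 + 15·-2 + 18·1 + 12·2 + 19·3 + 5·1 + 16·1 + 18·3.

131 72 76 42
105 98 161 162
34 73 92 102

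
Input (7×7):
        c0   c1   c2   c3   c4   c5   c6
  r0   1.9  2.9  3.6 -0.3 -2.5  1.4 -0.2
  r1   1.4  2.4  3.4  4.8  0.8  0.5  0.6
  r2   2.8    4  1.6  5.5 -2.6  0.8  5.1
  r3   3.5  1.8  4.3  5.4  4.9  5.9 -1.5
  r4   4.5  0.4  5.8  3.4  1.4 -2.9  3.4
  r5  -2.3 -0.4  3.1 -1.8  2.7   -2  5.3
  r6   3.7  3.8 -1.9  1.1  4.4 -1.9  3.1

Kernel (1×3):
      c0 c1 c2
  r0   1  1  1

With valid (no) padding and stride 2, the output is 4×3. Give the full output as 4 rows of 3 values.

8.4 0.8 -1.3
8.4 4.5 3.3
10.7 10.6 1.9
5.6 3.6 5.6

Output[0,0]: The receptive field on the input at this output position is [1.9 2.9 3.6]. Elementwise product with the kernel and sum: 1.9·1 + 2.9·1 + 3.6·1.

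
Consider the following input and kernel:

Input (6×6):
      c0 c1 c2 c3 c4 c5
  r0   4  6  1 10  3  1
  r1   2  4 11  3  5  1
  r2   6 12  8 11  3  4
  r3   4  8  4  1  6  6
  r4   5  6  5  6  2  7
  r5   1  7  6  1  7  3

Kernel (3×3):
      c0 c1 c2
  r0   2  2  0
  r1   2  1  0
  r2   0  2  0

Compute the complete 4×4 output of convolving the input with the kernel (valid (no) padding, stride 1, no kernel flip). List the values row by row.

52 49 69 43
52 70 57 53
64 70 59 40
54 53 28 42

Output[0,0]: The receptive field on the input at this output position is [4 6 1 / 2 4 11 / 6 12 8]. Elementwise product with the kernel and sum: 4·2 + 6·2 + 2·2 + 4·1 + 12·2.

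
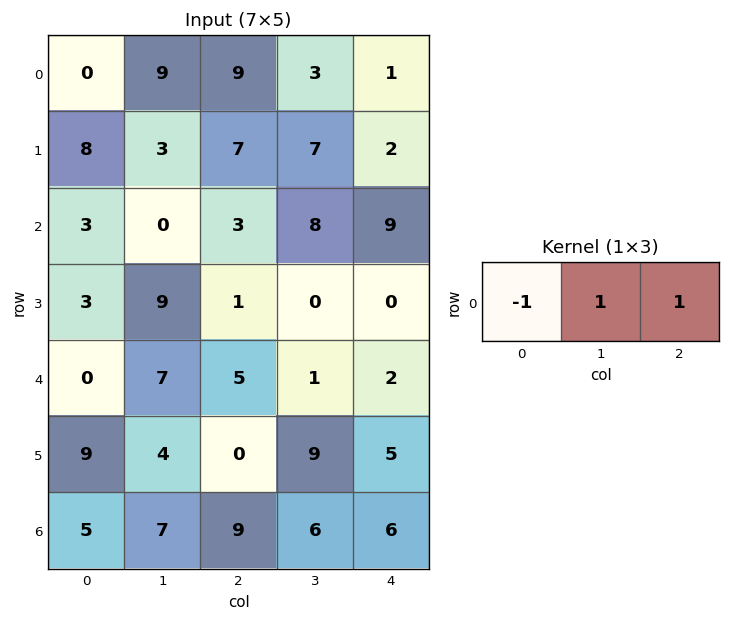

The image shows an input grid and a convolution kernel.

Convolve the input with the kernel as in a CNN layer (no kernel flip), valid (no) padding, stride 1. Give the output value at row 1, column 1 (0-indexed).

The receptive field on the input at this output position is [3 7 7]. Elementwise product with the kernel and sum: 3·-1 + 7·1 + 7·1.

11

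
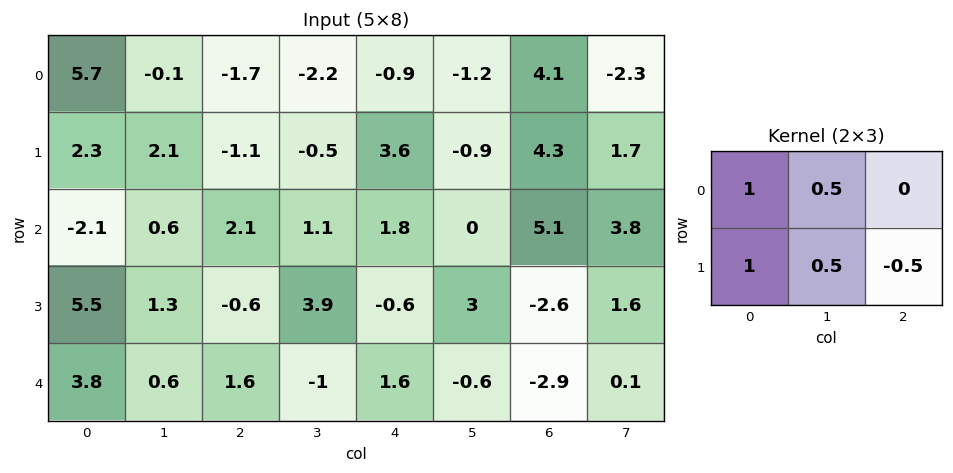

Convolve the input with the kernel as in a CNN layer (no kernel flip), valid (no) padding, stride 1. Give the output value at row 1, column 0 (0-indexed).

0.5

The receptive field on the input at this output position is [2.3 2.1 -1.1 / -2.1 0.6 2.1]. Elementwise product with the kernel and sum: 2.3·1 + 2.1·0.5 + -2.1·1 + 0.6·0.5 + 2.1·-0.5.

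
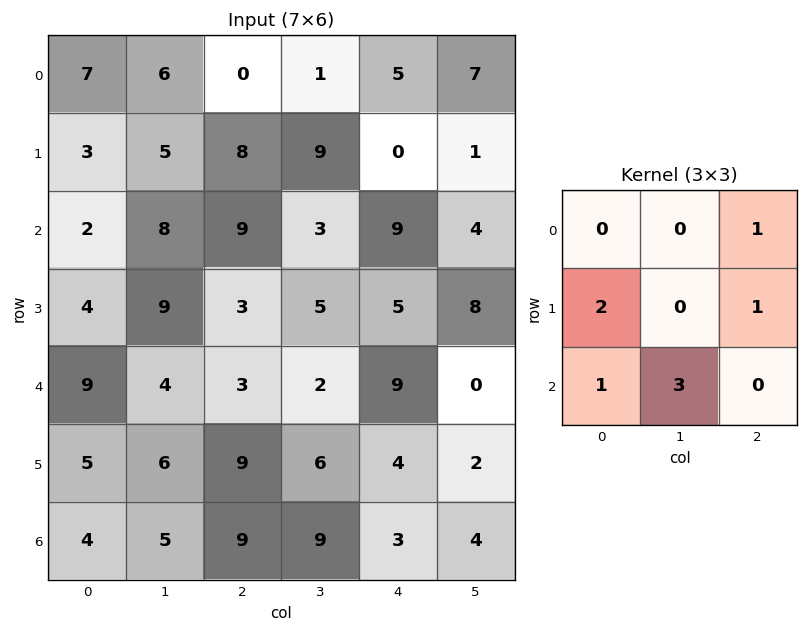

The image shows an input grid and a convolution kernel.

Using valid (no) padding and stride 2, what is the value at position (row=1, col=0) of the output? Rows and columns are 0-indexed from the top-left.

The receptive field on the input at this output position is [2 8 9 / 4 9 3 / 9 4 3]. Elementwise product with the kernel and sum: 9·1 + 4·2 + 3·1 + 9·1 + 4·3.

41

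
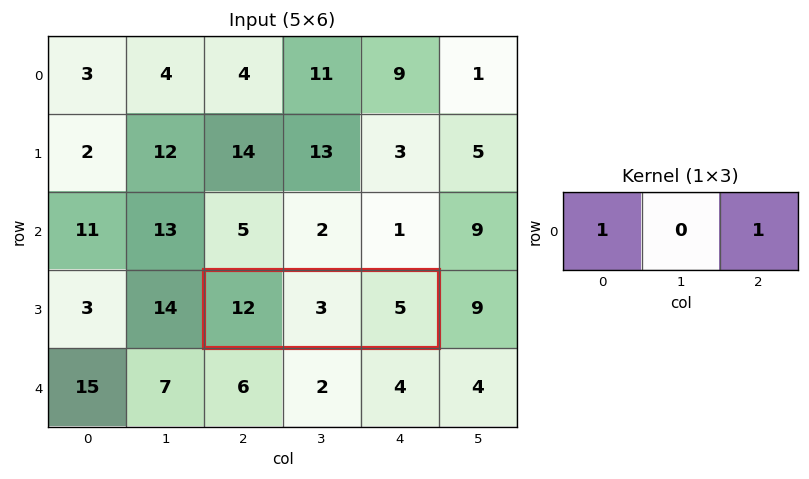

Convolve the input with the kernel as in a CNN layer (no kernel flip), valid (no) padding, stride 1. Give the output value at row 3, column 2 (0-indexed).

17

The receptive field on the input at this output position is [12 3 5]. Elementwise product with the kernel and sum: 12·1 + 5·1.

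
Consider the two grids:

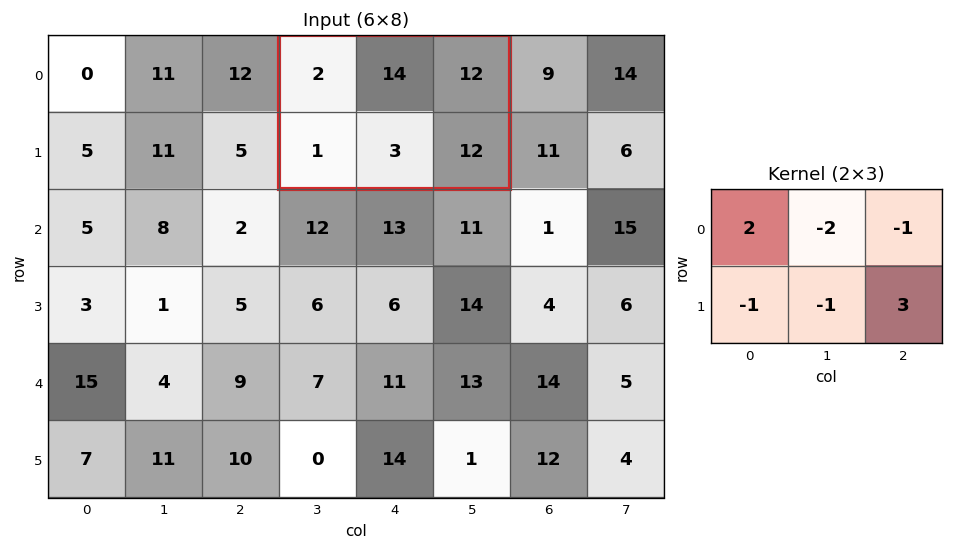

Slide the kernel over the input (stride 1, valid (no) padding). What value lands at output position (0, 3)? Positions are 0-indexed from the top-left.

-4

The receptive field on the input at this output position is [2 14 12 / 1 3 12]. Elementwise product with the kernel and sum: 2·2 + 14·-2 + 12·-1 + 1·-1 + 3·-1 + 12·3.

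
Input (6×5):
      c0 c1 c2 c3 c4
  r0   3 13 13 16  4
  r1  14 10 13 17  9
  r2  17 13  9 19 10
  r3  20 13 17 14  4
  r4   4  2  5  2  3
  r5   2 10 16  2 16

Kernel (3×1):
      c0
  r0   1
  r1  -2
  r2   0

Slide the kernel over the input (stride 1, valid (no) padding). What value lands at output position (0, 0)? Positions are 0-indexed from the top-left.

-25

The receptive field on the input at this output position is [3 / 14 / 17]. Elementwise product with the kernel and sum: 3·1 + 14·-2.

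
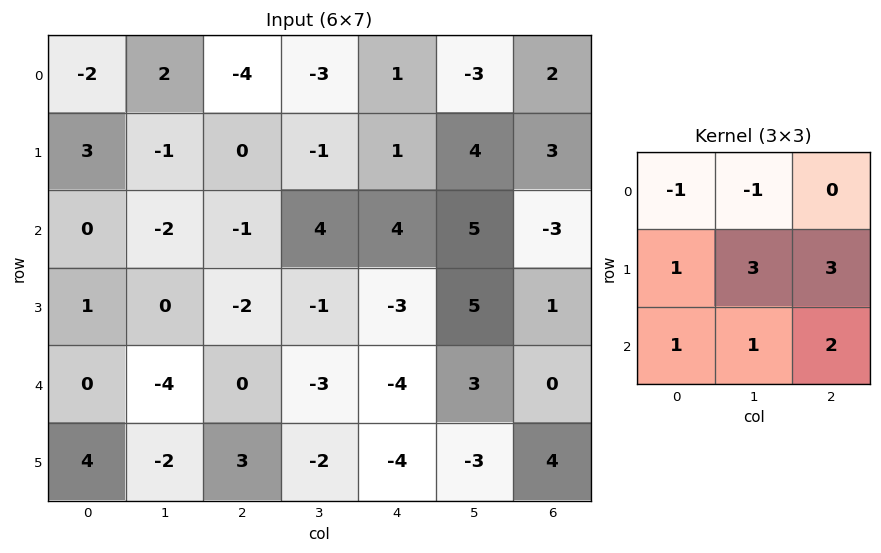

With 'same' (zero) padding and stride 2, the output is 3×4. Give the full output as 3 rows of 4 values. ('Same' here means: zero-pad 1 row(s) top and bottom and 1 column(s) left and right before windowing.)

Output[0,0]: The receptive field on the zero-padded input at this output position is [0 0 0 / 0 -2 2 / 0 3 -1]. Elementwise product with the kernel and sum: 0·-1 + 0·-1 + 0·1 + -2·3 + 2·3 + 0·1 + 3·1 + -1·2.

1 -22 -1 10
-8 4 37 -5
-13 -14 -14 -2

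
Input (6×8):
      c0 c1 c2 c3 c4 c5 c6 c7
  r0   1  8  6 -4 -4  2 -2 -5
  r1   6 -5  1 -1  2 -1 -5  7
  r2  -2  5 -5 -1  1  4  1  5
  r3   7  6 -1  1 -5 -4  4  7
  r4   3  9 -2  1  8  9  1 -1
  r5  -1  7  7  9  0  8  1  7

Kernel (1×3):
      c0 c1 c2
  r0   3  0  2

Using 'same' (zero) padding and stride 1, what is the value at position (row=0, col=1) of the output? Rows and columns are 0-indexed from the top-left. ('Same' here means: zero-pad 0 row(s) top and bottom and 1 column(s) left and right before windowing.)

15

The receptive field on the zero-padded input at this output position is [1 8 6]. Elementwise product with the kernel and sum: 1·3 + 6·2.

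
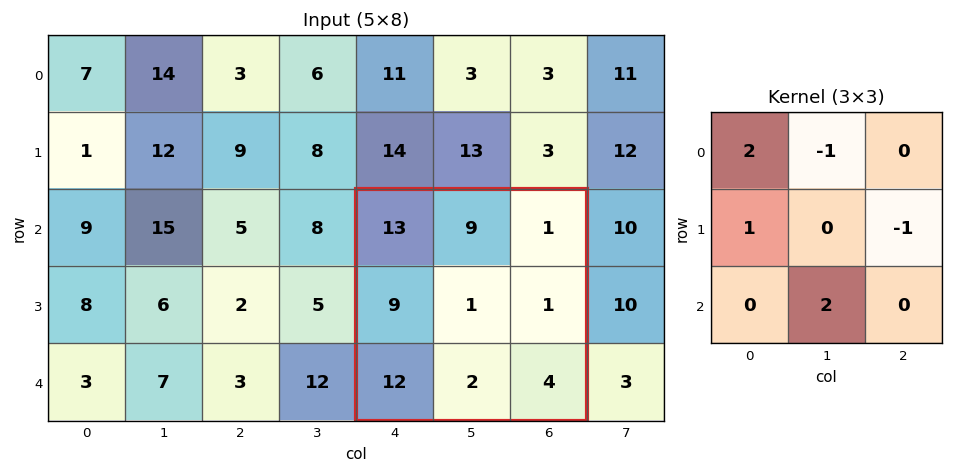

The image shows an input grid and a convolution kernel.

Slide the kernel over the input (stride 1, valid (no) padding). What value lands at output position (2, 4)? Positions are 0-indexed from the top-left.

29

The receptive field on the input at this output position is [13 9 1 / 9 1 1 / 12 2 4]. Elementwise product with the kernel and sum: 13·2 + 9·-1 + 9·1 + 1·-1 + 2·2.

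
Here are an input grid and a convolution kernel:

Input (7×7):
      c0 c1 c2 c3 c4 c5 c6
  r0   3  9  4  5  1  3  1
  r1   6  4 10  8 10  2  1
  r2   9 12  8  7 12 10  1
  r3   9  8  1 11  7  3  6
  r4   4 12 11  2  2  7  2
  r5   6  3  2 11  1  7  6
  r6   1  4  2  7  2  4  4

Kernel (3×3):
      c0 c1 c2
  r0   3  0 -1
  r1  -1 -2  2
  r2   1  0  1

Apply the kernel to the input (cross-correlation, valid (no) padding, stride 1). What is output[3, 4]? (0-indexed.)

10

The receptive field on the input at this output position is [7 3 6 / 2 7 2 / 1 7 6]. Elementwise product with the kernel and sum: 7·3 + 6·-1 + 2·-1 + 7·-2 + 2·2 + 1·1 + 6·1.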